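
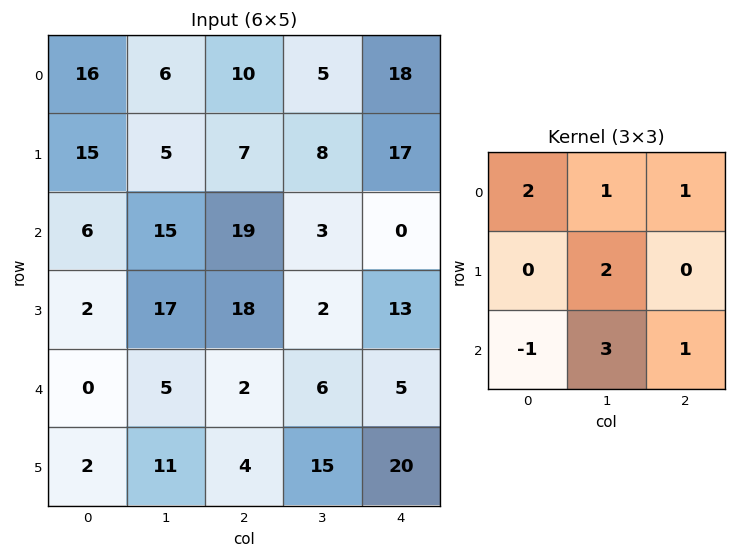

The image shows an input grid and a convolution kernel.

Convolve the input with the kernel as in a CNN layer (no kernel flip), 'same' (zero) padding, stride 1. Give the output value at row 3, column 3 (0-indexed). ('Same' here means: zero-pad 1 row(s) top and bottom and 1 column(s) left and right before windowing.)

The receptive field on the zero-padded input at this output position is [19 3 0 / 18 2 13 / 2 6 5]. Elementwise product with the kernel and sum: 19·2 + 3·1 + 0·1 + 2·2 + 2·-1 + 6·3 + 5·1.

66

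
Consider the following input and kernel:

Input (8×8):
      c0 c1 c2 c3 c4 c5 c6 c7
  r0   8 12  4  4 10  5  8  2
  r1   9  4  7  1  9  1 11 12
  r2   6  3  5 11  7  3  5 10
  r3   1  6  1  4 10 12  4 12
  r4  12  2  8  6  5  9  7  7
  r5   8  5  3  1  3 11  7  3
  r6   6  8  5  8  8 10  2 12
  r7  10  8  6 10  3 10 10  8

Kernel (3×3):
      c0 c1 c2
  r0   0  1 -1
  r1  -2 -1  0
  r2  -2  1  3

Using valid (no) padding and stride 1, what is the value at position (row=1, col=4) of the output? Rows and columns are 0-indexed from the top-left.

-23

The receptive field on the input at this output position is [9 1 11 / 7 3 5 / 10 12 4]. Elementwise product with the kernel and sum: 1·1 + 11·-1 + 7·-2 + 3·-1 + 10·-2 + 12·1 + 4·3.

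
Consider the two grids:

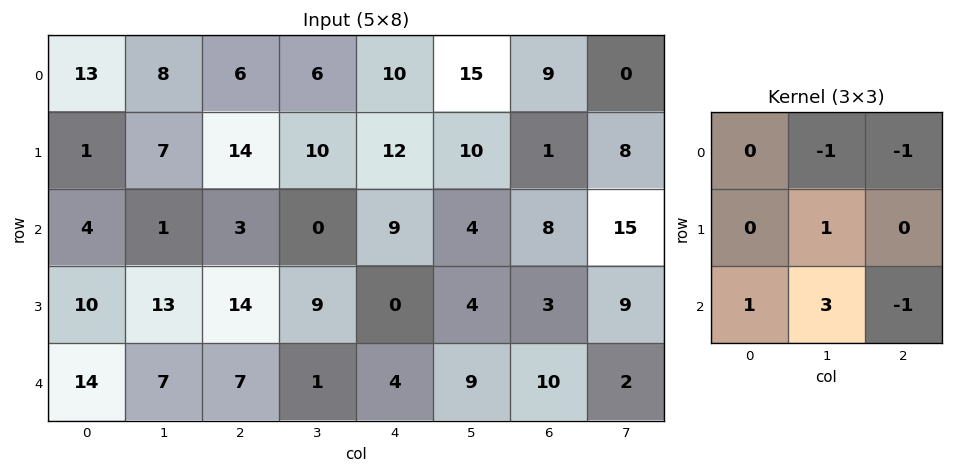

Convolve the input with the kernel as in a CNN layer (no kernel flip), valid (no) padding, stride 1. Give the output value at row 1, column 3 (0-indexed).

The receptive field on the input at this output position is [10 12 10 / 0 9 4 / 9 0 4]. Elementwise product with the kernel and sum: 12·-1 + 10·-1 + 9·1 + 9·1 + 0·3 + 4·-1.

-8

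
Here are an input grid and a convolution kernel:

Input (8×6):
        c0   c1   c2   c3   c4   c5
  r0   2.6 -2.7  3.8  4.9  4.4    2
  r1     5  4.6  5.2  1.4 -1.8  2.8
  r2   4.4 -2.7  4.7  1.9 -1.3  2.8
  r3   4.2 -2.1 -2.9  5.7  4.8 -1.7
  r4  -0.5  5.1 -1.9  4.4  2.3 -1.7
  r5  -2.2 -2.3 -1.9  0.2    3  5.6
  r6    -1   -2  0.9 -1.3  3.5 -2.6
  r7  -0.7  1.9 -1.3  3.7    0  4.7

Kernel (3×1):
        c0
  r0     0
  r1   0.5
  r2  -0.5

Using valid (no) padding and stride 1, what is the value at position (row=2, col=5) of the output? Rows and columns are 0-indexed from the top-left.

The receptive field on the input at this output position is [2.8 / -1.7 / -1.7]. Elementwise product with the kernel and sum: -1.7·0.5 + -1.7·-0.5.

0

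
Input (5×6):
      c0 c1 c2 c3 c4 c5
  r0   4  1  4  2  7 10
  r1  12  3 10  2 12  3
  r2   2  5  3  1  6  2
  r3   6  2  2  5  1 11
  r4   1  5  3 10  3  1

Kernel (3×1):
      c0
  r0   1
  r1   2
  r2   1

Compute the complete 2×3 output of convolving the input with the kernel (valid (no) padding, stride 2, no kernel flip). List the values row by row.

30 27 37
15 10 11

Output[0,0]: The receptive field on the input at this output position is [4 / 12 / 2]. Elementwise product with the kernel and sum: 4·1 + 12·2 + 2·1.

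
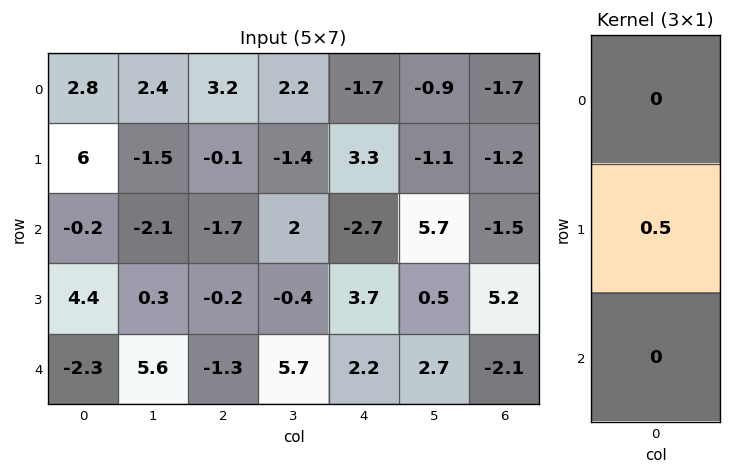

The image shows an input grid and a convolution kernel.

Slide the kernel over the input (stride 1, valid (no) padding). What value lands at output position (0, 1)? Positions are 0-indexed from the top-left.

The receptive field on the input at this output position is [2.4 / -1.5 / -2.1]. Elementwise product with the kernel and sum: -1.5·0.5.

-0.75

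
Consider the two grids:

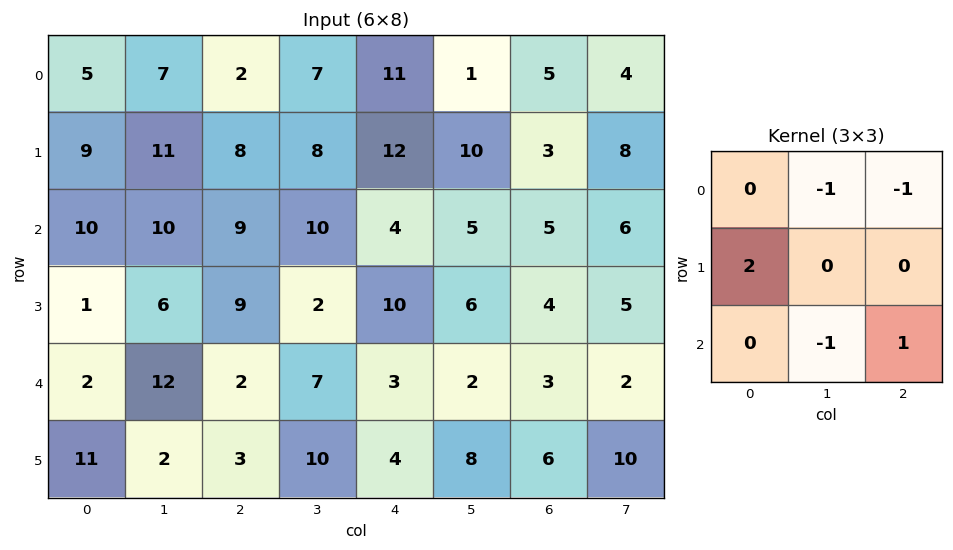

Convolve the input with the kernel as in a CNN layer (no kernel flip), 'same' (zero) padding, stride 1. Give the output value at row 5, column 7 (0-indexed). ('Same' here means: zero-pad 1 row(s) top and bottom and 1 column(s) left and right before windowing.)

The receptive field on the zero-padded input at this output position is [3 2 0 / 6 10 0 / 0 0 0]. Elementwise product with the kernel and sum: 2·-1 + 0·-1 + 6·2 + 0·-1 + 0·1.

10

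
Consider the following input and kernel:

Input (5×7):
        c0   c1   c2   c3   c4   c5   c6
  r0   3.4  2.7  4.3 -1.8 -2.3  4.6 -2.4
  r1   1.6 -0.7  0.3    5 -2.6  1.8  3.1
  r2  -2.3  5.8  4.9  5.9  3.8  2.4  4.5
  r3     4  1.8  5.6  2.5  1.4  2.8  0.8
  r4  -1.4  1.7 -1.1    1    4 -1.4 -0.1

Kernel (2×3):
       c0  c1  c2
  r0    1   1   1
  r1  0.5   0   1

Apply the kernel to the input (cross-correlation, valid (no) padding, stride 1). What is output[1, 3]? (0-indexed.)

The receptive field on the input at this output position is [5 -2.6 1.8 / 5.9 3.8 2.4]. Elementwise product with the kernel and sum: 5·1 + -2.6·1 + 1.8·1 + 5.9·0.5 + 2.4·1.

9.55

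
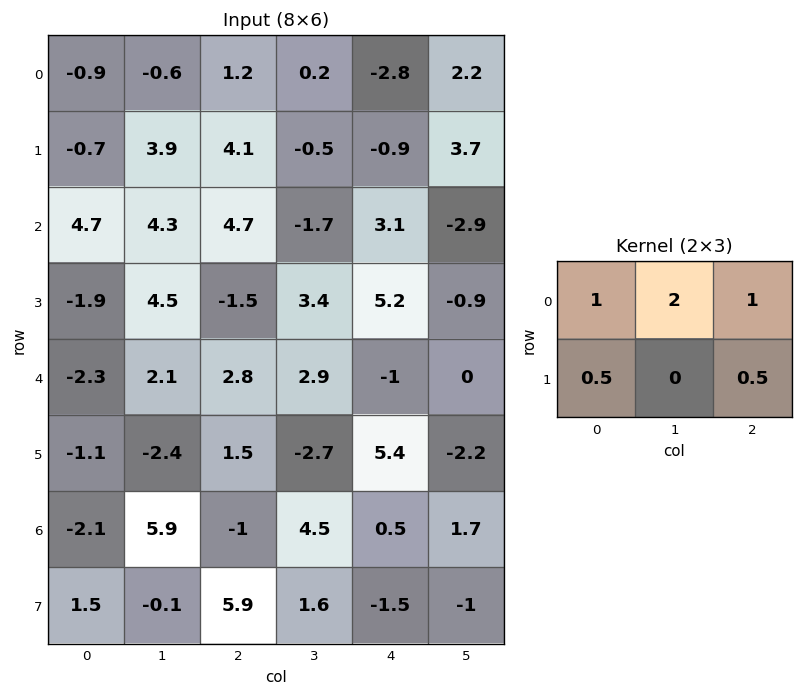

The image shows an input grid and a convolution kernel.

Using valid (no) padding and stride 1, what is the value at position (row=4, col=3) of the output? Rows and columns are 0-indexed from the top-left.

-1.55

The receptive field on the input at this output position is [2.9 -1 0 / -2.7 5.4 -2.2]. Elementwise product with the kernel and sum: 2.9·1 + -1·2 + 0·1 + -2.7·0.5 + -2.2·0.5.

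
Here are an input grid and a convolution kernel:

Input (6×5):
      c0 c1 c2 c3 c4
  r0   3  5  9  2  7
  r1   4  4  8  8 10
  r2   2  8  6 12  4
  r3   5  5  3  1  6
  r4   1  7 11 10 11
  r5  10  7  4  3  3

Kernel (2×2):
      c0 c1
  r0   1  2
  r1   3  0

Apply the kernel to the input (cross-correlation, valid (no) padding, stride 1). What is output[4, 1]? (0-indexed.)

50

The receptive field on the input at this output position is [7 11 / 7 4]. Elementwise product with the kernel and sum: 7·1 + 11·2 + 7·3.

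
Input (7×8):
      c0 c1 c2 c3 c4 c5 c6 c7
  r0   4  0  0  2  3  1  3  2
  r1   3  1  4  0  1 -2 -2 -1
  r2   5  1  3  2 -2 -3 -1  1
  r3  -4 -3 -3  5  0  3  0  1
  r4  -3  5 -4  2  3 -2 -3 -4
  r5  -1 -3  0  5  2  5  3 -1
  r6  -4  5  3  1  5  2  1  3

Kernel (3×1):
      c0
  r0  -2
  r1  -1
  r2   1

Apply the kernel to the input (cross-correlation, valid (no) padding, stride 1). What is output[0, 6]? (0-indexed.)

-5

The receptive field on the input at this output position is [3 / -2 / -1]. Elementwise product with the kernel and sum: 3·-2 + -2·-1 + -1·1.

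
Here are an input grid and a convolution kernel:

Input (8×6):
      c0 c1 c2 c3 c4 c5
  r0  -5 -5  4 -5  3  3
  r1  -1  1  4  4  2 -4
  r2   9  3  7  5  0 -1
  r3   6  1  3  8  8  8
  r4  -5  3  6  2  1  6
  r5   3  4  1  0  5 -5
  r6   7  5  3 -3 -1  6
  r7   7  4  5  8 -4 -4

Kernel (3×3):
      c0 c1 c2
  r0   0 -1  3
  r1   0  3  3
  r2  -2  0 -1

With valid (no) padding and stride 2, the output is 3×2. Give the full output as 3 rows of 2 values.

Output[0,0]: The receptive field on the input at this output position is [-5 -5 4 / -1 1 4 / 9 3 7]. Elementwise product with the kernel and sum: -5·-1 + 4·3 + 1·3 + 4·3 + 9·-2 + 7·-1.

7 18
34 30
13 11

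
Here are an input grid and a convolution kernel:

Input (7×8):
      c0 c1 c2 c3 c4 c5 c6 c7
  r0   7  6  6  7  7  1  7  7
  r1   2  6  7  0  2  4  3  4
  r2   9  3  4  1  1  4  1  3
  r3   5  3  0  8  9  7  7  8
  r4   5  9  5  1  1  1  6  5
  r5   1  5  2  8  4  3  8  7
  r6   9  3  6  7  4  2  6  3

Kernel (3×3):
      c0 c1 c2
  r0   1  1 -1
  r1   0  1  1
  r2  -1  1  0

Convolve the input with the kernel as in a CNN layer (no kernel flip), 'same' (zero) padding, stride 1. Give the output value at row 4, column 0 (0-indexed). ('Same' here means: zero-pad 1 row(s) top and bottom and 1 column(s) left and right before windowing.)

The receptive field on the zero-padded input at this output position is [0 5 3 / 0 5 9 / 0 1 5]. Elementwise product with the kernel and sum: 0·1 + 5·1 + 3·-1 + 5·1 + 9·1 + 0·-1 + 1·1.

17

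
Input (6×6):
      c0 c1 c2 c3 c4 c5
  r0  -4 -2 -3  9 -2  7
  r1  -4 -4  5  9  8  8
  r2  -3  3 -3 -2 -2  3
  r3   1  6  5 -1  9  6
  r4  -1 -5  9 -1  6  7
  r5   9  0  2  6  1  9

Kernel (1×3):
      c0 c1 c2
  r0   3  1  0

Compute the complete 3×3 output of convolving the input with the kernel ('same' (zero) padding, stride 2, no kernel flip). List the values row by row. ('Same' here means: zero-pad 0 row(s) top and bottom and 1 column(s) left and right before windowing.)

-4 -9 25
-3 6 -8
-1 -6 3

Output[0,0]: The receptive field on the zero-padded input at this output position is [0 -4 -2]. Elementwise product with the kernel and sum: 0·3 + -4·1.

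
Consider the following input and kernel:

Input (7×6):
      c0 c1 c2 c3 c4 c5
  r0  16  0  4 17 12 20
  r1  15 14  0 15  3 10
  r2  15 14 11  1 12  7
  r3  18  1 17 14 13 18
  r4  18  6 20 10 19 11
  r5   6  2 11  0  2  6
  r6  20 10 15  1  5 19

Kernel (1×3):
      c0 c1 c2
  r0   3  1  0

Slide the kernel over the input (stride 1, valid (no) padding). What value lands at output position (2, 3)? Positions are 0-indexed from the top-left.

The receptive field on the input at this output position is [1 12 7]. Elementwise product with the kernel and sum: 1·3 + 12·1.

15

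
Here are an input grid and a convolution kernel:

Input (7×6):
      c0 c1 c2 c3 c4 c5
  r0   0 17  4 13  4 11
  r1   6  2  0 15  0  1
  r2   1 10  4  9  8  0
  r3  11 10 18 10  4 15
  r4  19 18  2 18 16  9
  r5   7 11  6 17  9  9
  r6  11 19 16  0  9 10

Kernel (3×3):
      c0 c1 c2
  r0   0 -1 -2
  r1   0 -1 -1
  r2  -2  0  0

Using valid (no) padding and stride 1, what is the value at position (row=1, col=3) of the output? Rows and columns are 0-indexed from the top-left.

The receptive field on the input at this output position is [15 0 1 / 9 8 0 / 10 4 15]. Elementwise product with the kernel and sum: 0·-1 + 1·-2 + 8·-1 + 0·-1 + 10·-2.

-30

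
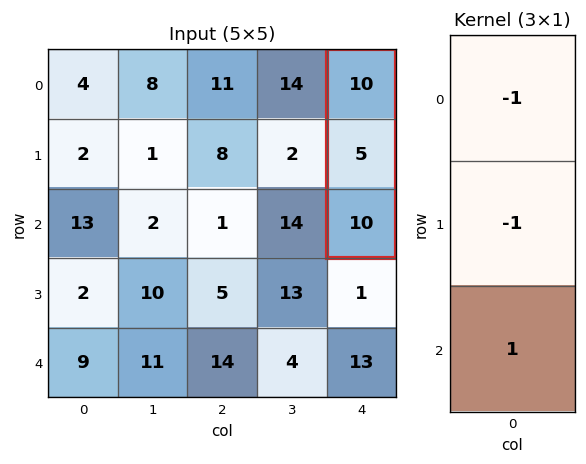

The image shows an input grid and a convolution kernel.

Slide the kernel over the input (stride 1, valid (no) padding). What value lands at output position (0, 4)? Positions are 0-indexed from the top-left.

The receptive field on the input at this output position is [10 / 5 / 10]. Elementwise product with the kernel and sum: 10·-1 + 5·-1 + 10·1.

-5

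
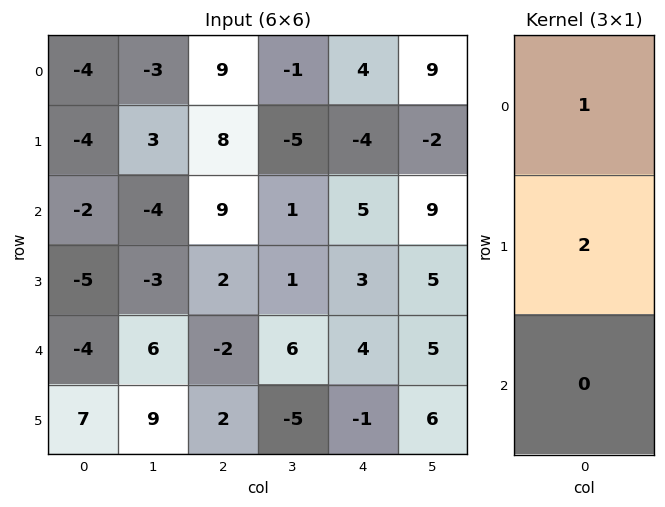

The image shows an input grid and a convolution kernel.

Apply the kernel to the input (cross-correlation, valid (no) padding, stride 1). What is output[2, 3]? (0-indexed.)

The receptive field on the input at this output position is [1 / 1 / 6]. Elementwise product with the kernel and sum: 1·1 + 1·2.

3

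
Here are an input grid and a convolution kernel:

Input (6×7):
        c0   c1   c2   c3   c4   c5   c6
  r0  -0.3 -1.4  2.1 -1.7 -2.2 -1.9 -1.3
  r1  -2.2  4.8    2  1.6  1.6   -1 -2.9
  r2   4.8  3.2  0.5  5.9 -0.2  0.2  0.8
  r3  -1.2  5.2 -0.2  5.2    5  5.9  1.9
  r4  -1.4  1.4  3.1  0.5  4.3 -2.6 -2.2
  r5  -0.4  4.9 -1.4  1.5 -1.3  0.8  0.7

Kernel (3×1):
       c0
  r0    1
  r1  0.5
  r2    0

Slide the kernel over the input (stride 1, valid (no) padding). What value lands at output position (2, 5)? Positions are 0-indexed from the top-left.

3.15

The receptive field on the input at this output position is [0.2 / 5.9 / -2.6]. Elementwise product with the kernel and sum: 0.2·1 + 5.9·0.5.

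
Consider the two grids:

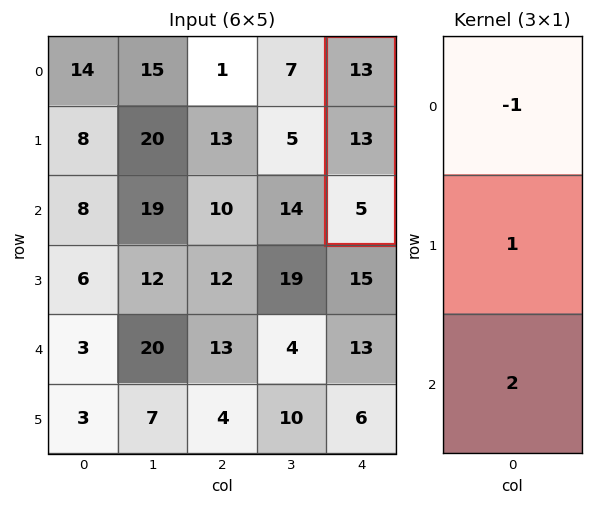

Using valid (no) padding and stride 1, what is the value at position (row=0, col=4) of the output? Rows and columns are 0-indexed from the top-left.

The receptive field on the input at this output position is [13 / 13 / 5]. Elementwise product with the kernel and sum: 13·-1 + 13·1 + 5·2.

10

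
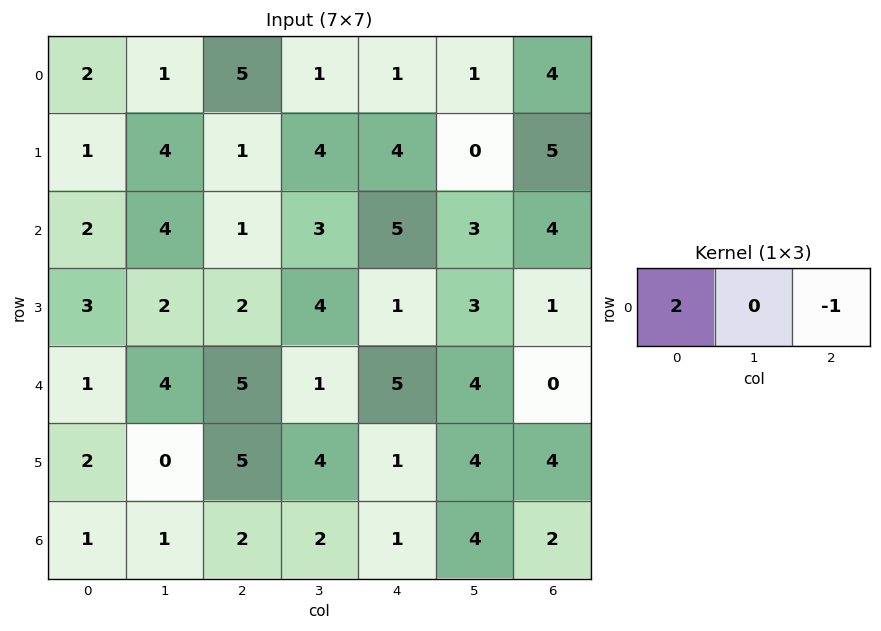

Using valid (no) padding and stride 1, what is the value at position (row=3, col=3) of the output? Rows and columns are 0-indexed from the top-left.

5

The receptive field on the input at this output position is [4 1 3]. Elementwise product with the kernel and sum: 4·2 + 3·-1.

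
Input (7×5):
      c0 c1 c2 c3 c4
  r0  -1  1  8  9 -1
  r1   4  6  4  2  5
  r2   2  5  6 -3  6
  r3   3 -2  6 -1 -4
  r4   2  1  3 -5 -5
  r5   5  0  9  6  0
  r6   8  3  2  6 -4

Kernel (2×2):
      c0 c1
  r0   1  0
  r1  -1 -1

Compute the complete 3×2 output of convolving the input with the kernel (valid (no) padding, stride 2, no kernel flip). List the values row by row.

-11 2
1 1
-3 -12

Output[0,0]: The receptive field on the input at this output position is [-1 1 / 4 6]. Elementwise product with the kernel and sum: -1·1 + 4·-1 + 6·-1.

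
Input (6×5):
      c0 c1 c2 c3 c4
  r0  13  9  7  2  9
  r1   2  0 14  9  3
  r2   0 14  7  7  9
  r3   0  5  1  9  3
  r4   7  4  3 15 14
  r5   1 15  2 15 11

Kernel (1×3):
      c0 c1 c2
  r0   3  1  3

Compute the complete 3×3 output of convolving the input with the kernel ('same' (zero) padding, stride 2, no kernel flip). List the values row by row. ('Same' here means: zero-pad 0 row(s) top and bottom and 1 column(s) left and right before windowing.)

40 40 15
42 70 30
19 60 59

Output[0,0]: The receptive field on the zero-padded input at this output position is [0 13 9]. Elementwise product with the kernel and sum: 0·3 + 13·1 + 9·3.
Output[0,1]: The receptive field on the zero-padded input at this output position is [9 7 2]. Elementwise product with the kernel and sum: 9·3 + 7·1 + 2·3.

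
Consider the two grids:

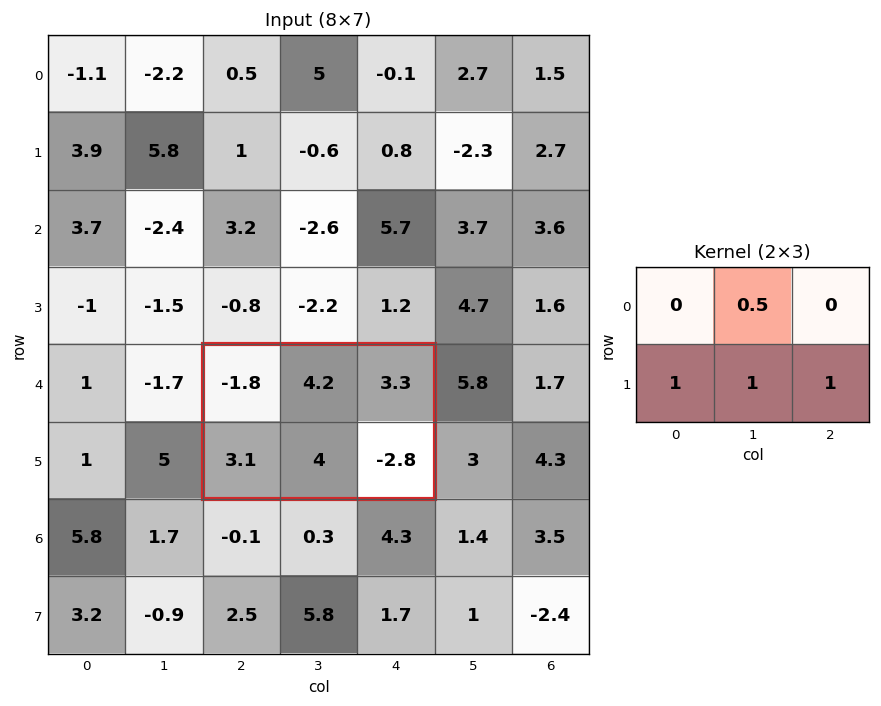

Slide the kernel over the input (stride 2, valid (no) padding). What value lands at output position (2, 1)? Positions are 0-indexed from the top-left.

The receptive field on the input at this output position is [-1.8 4.2 3.3 / 3.1 4 -2.8]. Elementwise product with the kernel and sum: 4.2·0.5 + 3.1·1 + 4·1 + -2.8·1.

6.4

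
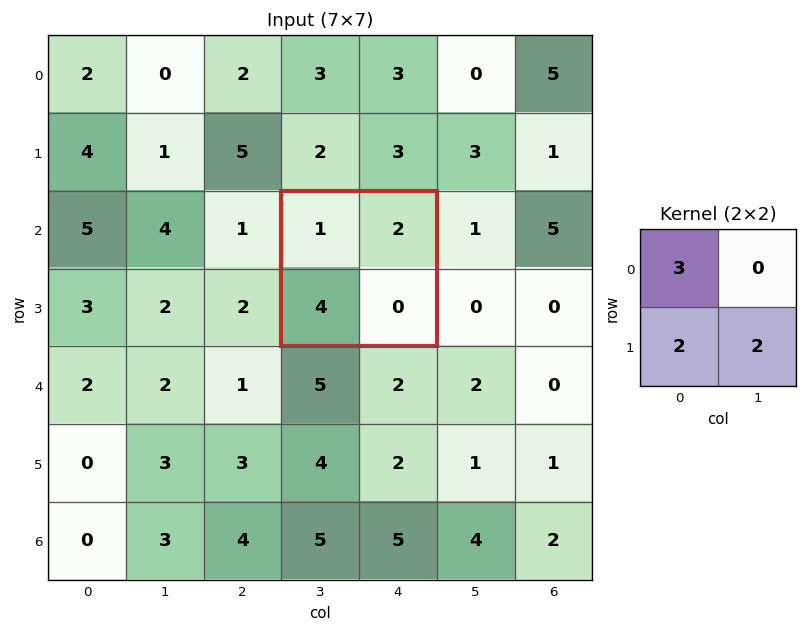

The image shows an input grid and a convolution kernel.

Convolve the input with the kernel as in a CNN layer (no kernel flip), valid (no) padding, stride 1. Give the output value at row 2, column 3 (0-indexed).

The receptive field on the input at this output position is [1 2 / 4 0]. Elementwise product with the kernel and sum: 1·3 + 4·2 + 0·2.

11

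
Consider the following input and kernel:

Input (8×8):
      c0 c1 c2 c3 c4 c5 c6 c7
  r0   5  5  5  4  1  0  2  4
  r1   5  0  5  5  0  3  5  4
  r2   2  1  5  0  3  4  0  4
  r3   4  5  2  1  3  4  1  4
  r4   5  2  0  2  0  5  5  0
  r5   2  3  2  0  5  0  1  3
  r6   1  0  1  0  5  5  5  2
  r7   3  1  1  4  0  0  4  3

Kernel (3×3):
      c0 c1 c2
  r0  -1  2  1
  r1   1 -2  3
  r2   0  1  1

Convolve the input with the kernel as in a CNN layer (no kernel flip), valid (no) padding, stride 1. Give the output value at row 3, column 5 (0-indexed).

1

The receptive field on the input at this output position is [4 1 4 / 5 5 0 / 0 1 3]. Elementwise product with the kernel and sum: 4·-1 + 1·2 + 4·1 + 5·1 + 5·-2 + 0·3 + 1·1 + 3·1.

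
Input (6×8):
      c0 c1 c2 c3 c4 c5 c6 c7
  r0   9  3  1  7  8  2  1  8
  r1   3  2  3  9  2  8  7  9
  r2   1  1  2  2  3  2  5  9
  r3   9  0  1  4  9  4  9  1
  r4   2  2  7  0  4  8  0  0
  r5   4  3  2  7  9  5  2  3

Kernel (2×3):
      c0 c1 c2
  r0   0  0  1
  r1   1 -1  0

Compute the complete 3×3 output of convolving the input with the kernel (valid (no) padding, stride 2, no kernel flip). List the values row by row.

Output[0,0]: The receptive field on the input at this output position is [9 3 1 / 3 2 3]. Elementwise product with the kernel and sum: 1·1 + 3·1 + 2·-1.
Output[0,1]: The receptive field on the input at this output position is [1 7 8 / 3 9 2]. Elementwise product with the kernel and sum: 8·1 + 3·1 + 9·-1.

2 2 -5
11 0 10
8 -1 4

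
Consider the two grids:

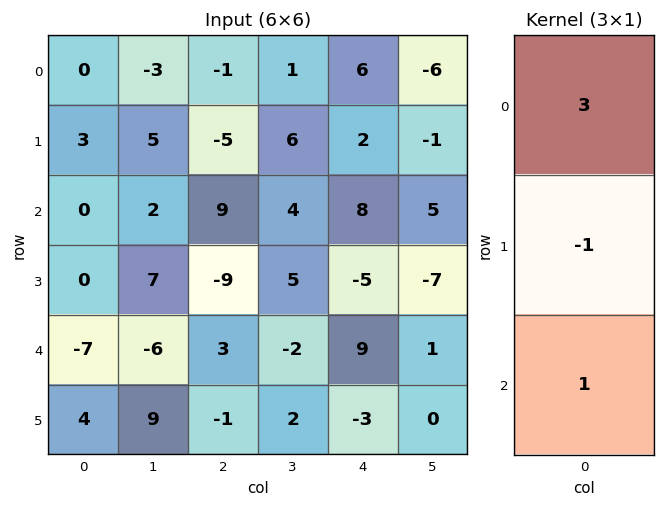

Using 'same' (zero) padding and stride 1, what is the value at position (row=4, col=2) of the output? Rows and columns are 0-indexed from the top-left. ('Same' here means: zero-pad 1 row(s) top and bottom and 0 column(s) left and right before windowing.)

The receptive field on the zero-padded input at this output position is [-9 / 3 / -1]. Elementwise product with the kernel and sum: -9·3 + 3·-1 + -1·1.

-31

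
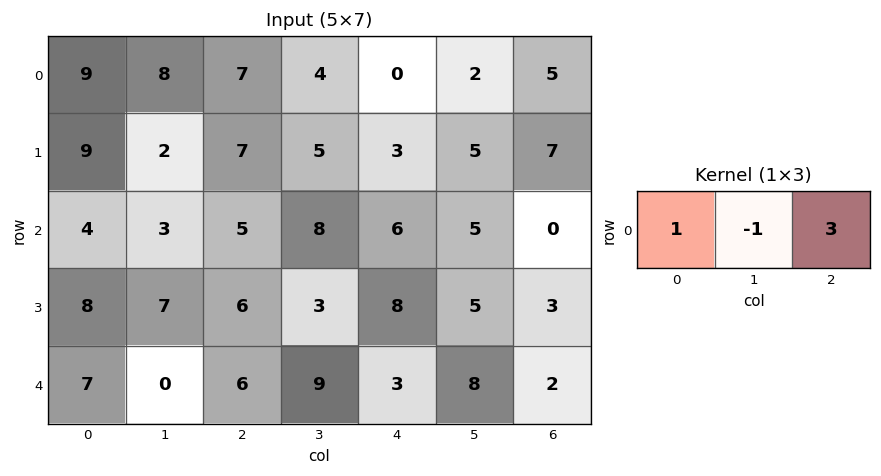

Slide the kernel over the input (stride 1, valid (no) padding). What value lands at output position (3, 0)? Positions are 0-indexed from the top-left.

The receptive field on the input at this output position is [8 7 6]. Elementwise product with the kernel and sum: 8·1 + 7·-1 + 6·3.

19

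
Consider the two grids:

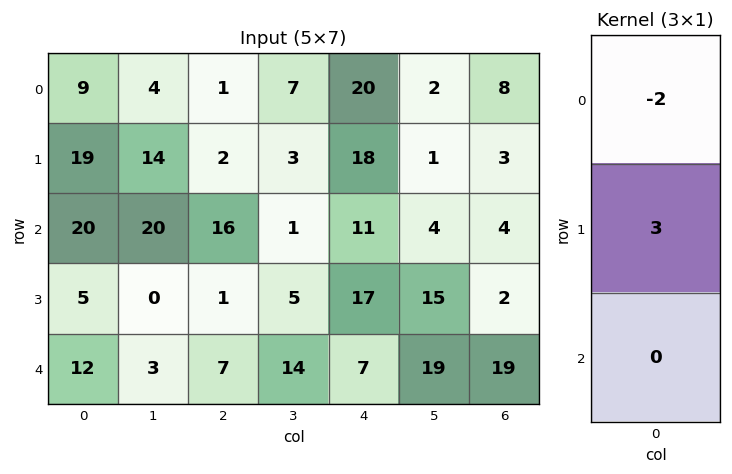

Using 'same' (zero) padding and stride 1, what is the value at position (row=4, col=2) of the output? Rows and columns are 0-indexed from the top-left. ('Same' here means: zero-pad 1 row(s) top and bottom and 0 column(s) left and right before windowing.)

19

The receptive field on the zero-padded input at this output position is [1 / 7 / 0]. Elementwise product with the kernel and sum: 1·-2 + 7·3.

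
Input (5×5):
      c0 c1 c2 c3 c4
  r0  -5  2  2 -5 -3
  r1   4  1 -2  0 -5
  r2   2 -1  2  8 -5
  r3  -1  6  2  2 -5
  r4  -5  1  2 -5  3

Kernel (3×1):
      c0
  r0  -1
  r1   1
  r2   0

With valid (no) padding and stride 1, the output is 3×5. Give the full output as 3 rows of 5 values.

Output[0,0]: The receptive field on the input at this output position is [-5 / 4 / 2]. Elementwise product with the kernel and sum: -5·-1 + 4·1.
Output[0,1]: The receptive field on the input at this output position is [2 / 1 / -1]. Elementwise product with the kernel and sum: 2·-1 + 1·1.

9 -1 -4 5 -2
-2 -2 4 8 0
-3 7 0 -6 0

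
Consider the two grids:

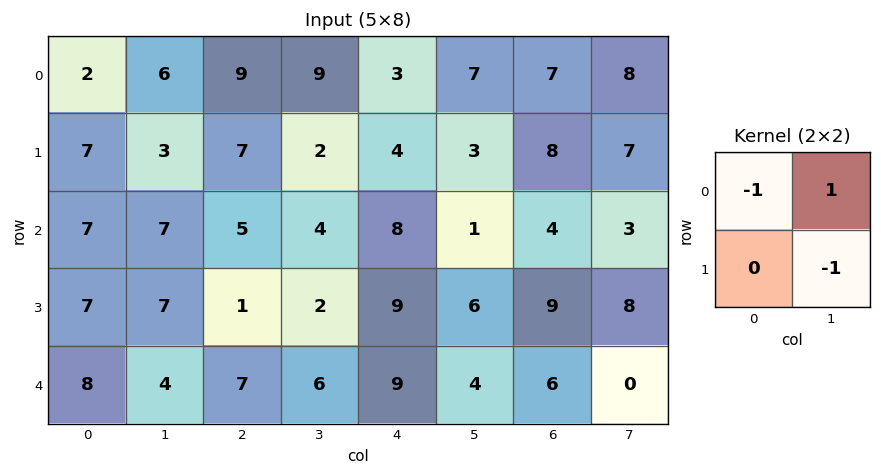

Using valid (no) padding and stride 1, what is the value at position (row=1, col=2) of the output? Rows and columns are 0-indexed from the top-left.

The receptive field on the input at this output position is [7 2 / 5 4]. Elementwise product with the kernel and sum: 7·-1 + 2·1 + 4·-1.

-9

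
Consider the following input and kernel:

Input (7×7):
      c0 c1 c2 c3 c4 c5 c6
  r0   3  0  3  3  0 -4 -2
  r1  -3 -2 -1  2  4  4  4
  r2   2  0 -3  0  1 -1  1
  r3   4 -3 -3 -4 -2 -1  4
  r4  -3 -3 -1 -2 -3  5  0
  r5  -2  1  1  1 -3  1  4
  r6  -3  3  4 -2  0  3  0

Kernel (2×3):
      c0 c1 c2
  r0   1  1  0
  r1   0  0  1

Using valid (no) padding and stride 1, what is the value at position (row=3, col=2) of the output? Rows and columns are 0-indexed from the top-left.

-10

The receptive field on the input at this output position is [-3 -4 -2 / -1 -2 -3]. Elementwise product with the kernel and sum: -3·1 + -4·1 + -3·1.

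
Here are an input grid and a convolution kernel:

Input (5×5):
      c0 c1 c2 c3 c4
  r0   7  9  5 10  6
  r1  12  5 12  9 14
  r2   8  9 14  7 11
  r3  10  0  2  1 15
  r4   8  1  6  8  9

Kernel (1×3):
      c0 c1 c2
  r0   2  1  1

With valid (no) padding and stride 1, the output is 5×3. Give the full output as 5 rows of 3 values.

28 33 26
41 31 47
39 39 46
22 3 20
23 16 29

Output[0,0]: The receptive field on the input at this output position is [7 9 5]. Elementwise product with the kernel and sum: 7·2 + 9·1 + 5·1.
Output[0,1]: The receptive field on the input at this output position is [9 5 10]. Elementwise product with the kernel and sum: 9·2 + 5·1 + 10·1.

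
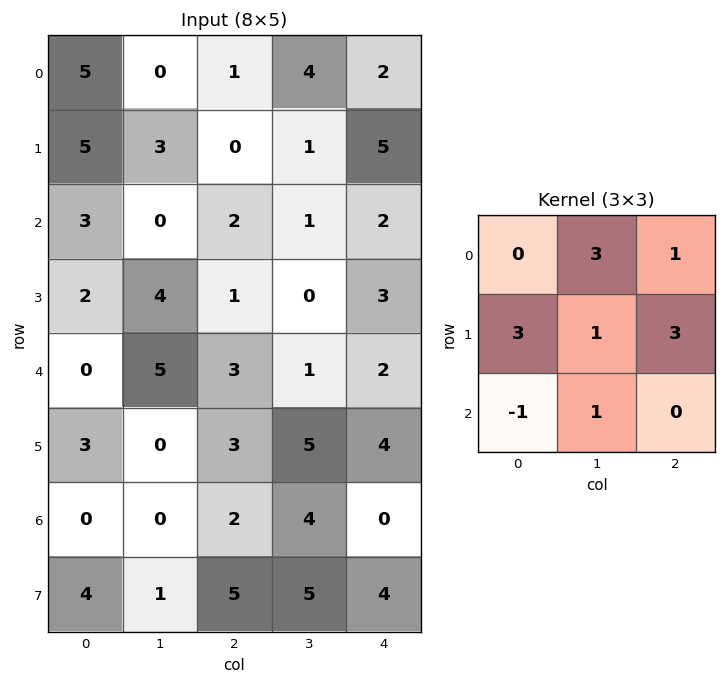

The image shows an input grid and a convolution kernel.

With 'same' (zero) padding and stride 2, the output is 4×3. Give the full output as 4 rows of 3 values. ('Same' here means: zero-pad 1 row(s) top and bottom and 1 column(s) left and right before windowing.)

10 10 18
23 3 23
28 27 13
13 32 23

Output[0,0]: The receptive field on the zero-padded input at this output position is [0 0 0 / 0 5 0 / 0 5 3]. Elementwise product with the kernel and sum: 0·3 + 0·1 + 0·3 + 5·1 + 0·3 + 0·-1 + 5·1.
Output[0,1]: The receptive field on the zero-padded input at this output position is [0 0 0 / 0 1 4 / 3 0 1]. Elementwise product with the kernel and sum: 0·3 + 0·1 + 0·3 + 1·1 + 4·3 + 3·-1 + 0·1.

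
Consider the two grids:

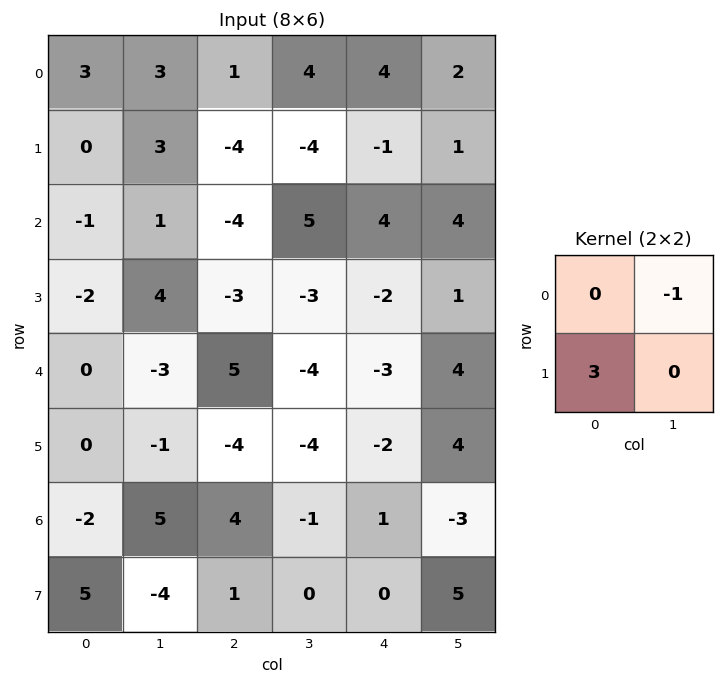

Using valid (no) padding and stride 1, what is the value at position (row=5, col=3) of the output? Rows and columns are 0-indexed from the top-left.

-1

The receptive field on the input at this output position is [-4 -2 / -1 1]. Elementwise product with the kernel and sum: -2·-1 + -1·3.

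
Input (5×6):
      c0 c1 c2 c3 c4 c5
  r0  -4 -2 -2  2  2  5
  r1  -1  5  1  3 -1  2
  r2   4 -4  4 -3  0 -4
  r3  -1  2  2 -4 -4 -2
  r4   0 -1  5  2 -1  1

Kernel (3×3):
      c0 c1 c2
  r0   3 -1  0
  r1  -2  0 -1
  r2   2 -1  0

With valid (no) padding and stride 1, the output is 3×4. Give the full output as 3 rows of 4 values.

Output[0,0]: The receptive field on the input at this output position is [-4 -2 -2 / -1 5 1 / 4 -4 4]. Elementwise product with the kernel and sum: -4·3 + -2·-1 + -1·-2 + 1·-1 + 4·2 + -4·-1.
Output[0,1]: The receptive field on the input at this output position is [-2 -2 2 / 5 1 3 / -4 4 -3]. Elementwise product with the kernel and sum: -2·3 + -2·-1 + 5·-2 + 3·-1 + -4·2 + 4·-1.

3 -29 2 -10
-24 27 0 16
17 -23 23 6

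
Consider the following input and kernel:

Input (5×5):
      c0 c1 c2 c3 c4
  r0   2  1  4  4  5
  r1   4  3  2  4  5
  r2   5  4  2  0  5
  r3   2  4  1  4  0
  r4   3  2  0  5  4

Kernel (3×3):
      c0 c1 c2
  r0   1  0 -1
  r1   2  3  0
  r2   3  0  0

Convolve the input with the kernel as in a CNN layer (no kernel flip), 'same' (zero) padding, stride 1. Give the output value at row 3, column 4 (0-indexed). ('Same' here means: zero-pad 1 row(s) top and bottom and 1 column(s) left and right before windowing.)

23

The receptive field on the zero-padded input at this output position is [0 5 0 / 4 0 0 / 5 4 0]. Elementwise product with the kernel and sum: 0·1 + 0·-1 + 4·2 + 0·3 + 5·3.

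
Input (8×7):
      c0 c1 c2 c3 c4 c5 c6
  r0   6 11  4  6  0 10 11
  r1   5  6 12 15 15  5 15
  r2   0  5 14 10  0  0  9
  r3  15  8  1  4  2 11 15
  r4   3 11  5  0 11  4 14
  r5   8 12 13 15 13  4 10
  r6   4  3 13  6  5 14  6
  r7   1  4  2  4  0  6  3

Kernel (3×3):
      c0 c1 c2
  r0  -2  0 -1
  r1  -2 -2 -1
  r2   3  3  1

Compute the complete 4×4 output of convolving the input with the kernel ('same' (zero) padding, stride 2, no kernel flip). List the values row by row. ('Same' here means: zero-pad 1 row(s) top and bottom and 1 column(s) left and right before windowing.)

Output[0,0]: The receptive field on the zero-padded input at this output position is [0 0 0 / 0 6 11 / 0 5 6]. Elementwise product with the kernel and sum: 0·-2 + 0·-1 + 0·-2 + 6·-2 + 11·-1 + 0·3 + 5·3 + 6·1.
Output[0,1]: The receptive field on the zero-padded input at this output position is [0 0 0 / 11 4 6 / 6 12 15]. Elementwise product with the kernel and sum: 0·-2 + 0·-1 + 11·-2 + 4·-2 + 6·-1 + 6·3 + 12·3 + 15·1.

-2 33 73 18
42 -44 -26 50
11 38 43 -16
-16 -55 -52 -21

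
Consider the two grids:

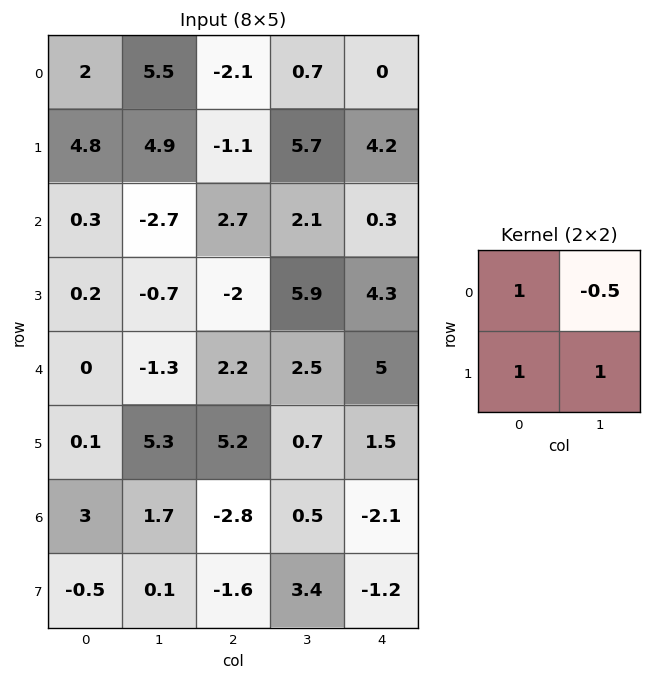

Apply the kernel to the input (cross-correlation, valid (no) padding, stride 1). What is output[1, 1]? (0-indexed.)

The receptive field on the input at this output position is [4.9 -1.1 / -2.7 2.7]. Elementwise product with the kernel and sum: 4.9·1 + -1.1·-0.5 + -2.7·1 + 2.7·1.

5.45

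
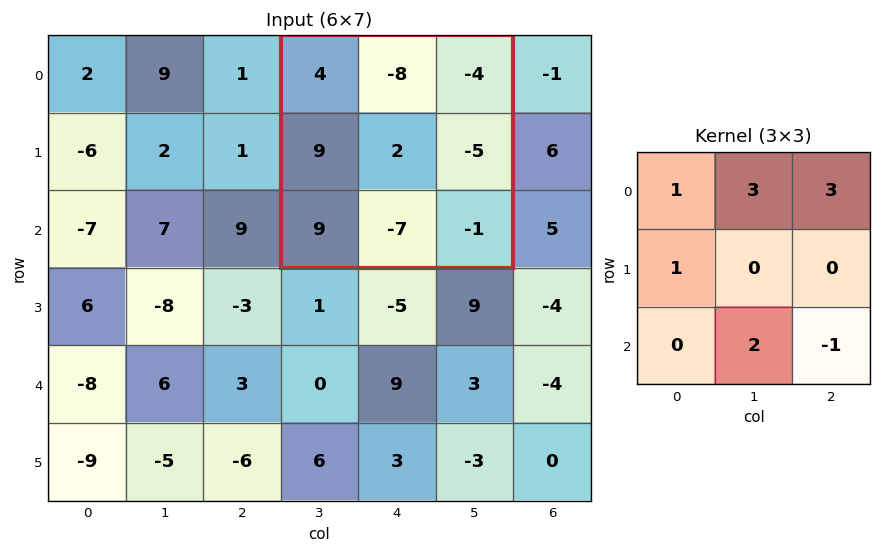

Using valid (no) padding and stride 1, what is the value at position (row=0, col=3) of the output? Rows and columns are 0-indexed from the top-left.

-36

The receptive field on the input at this output position is [4 -8 -4 / 9 2 -5 / 9 -7 -1]. Elementwise product with the kernel and sum: 4·1 + -8·3 + -4·3 + 9·1 + -7·2 + -1·-1.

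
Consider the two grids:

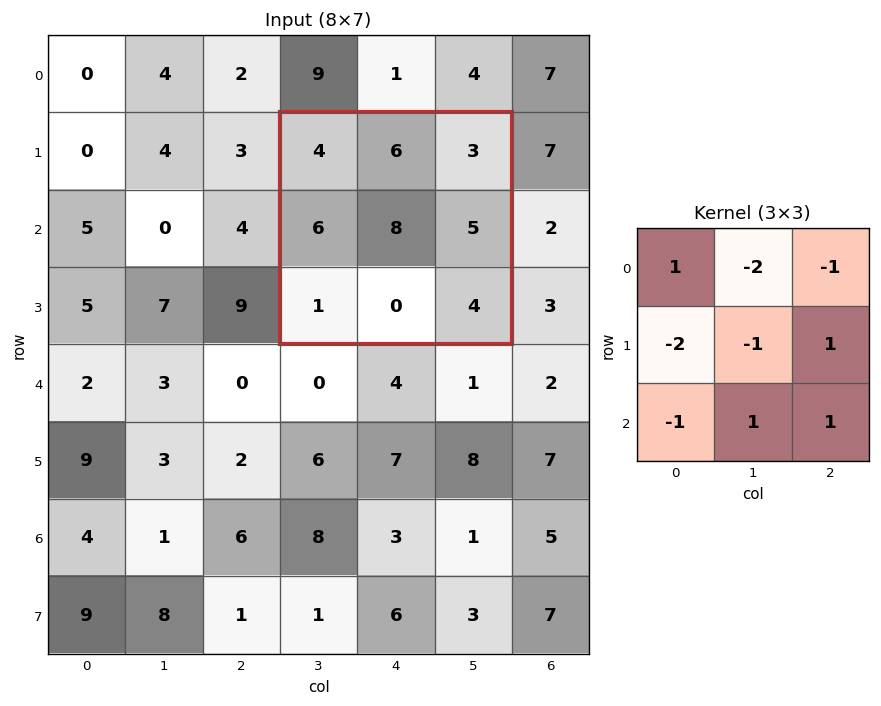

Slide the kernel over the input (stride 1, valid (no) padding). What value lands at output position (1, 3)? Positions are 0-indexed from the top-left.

-23

The receptive field on the input at this output position is [4 6 3 / 6 8 5 / 1 0 4]. Elementwise product with the kernel and sum: 4·1 + 6·-2 + 3·-1 + 6·-2 + 8·-1 + 5·1 + 1·-1 + 0·1 + 4·1.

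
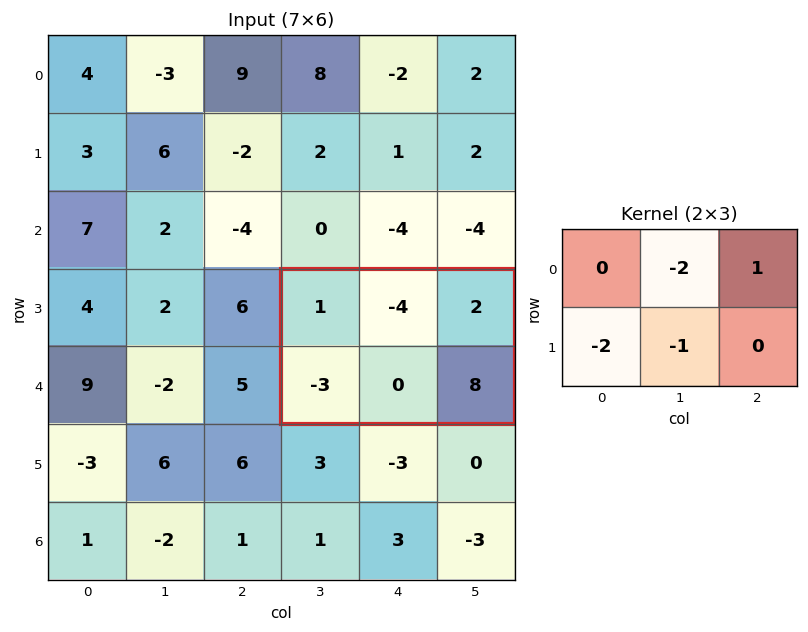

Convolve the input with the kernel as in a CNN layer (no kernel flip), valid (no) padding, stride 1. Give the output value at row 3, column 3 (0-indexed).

16

The receptive field on the input at this output position is [1 -4 2 / -3 0 8]. Elementwise product with the kernel and sum: -4·-2 + 2·1 + -3·-2 + 0·-1.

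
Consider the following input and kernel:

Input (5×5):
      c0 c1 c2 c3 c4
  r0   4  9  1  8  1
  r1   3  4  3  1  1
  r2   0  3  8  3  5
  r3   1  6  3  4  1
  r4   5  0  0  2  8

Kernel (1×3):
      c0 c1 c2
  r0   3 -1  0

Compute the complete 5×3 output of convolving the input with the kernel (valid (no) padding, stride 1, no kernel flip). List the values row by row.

Output[0,0]: The receptive field on the input at this output position is [4 9 1]. Elementwise product with the kernel and sum: 4·3 + 9·-1.

3 26 -5
5 9 8
-3 1 21
-3 15 5
15 0 -2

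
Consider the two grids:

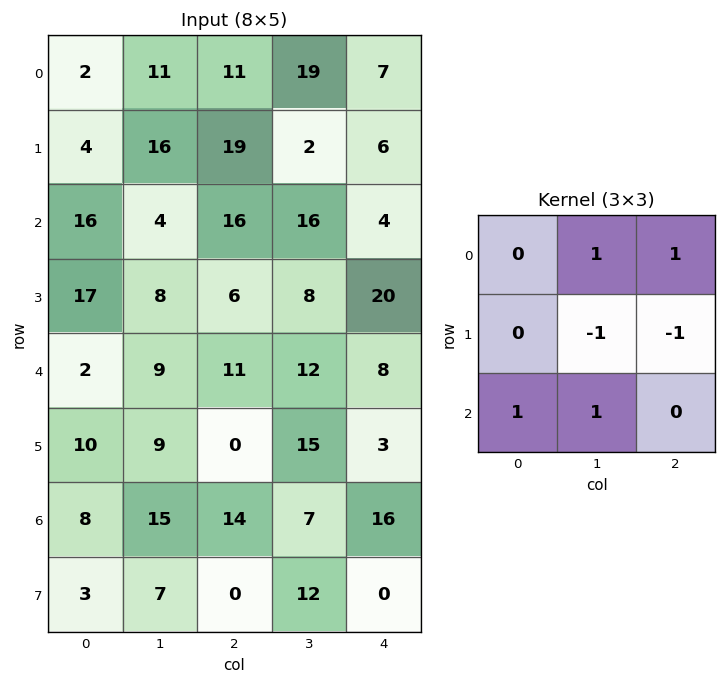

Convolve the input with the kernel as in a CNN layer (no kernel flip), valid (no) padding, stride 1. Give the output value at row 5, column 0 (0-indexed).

-10

The receptive field on the input at this output position is [10 9 0 / 8 15 14 / 3 7 0]. Elementwise product with the kernel and sum: 9·1 + 0·1 + 15·-1 + 14·-1 + 3·1 + 7·1.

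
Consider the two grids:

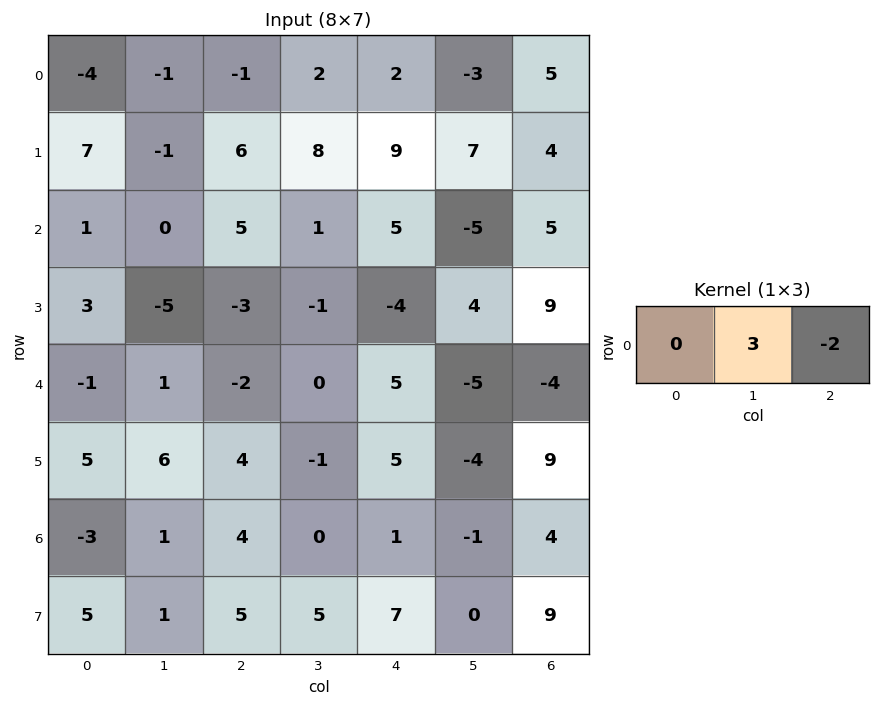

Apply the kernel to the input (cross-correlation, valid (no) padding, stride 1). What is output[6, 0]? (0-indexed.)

The receptive field on the input at this output position is [-3 1 4]. Elementwise product with the kernel and sum: 1·3 + 4·-2.

-5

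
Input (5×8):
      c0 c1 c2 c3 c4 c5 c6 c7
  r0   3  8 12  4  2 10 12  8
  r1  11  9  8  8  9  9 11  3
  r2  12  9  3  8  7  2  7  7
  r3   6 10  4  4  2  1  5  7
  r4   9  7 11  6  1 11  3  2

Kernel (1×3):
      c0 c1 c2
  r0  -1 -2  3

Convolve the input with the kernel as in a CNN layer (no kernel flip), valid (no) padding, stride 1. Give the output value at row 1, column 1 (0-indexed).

-1

The receptive field on the input at this output position is [9 8 8]. Elementwise product with the kernel and sum: 9·-1 + 8·-2 + 8·3.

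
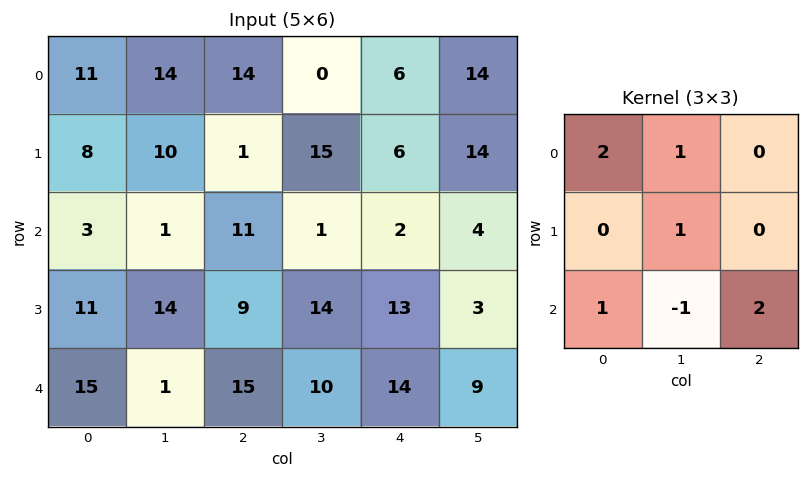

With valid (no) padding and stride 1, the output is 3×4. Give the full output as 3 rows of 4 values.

70 35 57 19
42 65 39 45
65 28 70 31

Output[0,0]: The receptive field on the input at this output position is [11 14 14 / 8 10 1 / 3 1 11]. Elementwise product with the kernel and sum: 11·2 + 14·1 + 10·1 + 3·1 + 1·-1 + 11·2.
Output[0,1]: The receptive field on the input at this output position is [14 14 0 / 10 1 15 / 1 11 1]. Elementwise product with the kernel and sum: 14·2 + 14·1 + 1·1 + 1·1 + 11·-1 + 1·2.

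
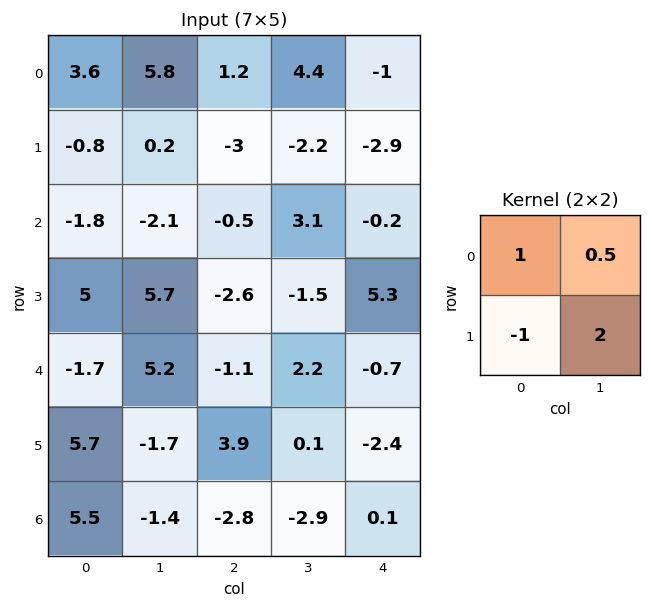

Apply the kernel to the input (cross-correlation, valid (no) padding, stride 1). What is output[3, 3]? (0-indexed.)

The receptive field on the input at this output position is [-1.5 5.3 / 2.2 -0.7]. Elementwise product with the kernel and sum: -1.5·1 + 5.3·0.5 + 2.2·-1 + -0.7·2.

-2.45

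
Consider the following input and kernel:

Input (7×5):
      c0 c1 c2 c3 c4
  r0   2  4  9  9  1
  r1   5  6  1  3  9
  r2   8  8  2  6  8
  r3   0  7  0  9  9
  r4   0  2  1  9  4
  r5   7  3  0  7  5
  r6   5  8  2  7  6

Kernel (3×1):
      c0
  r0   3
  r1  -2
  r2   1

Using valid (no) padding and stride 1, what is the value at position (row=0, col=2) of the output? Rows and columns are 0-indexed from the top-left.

27

The receptive field on the input at this output position is [9 / 1 / 2]. Elementwise product with the kernel and sum: 9·3 + 1·-2 + 2·1.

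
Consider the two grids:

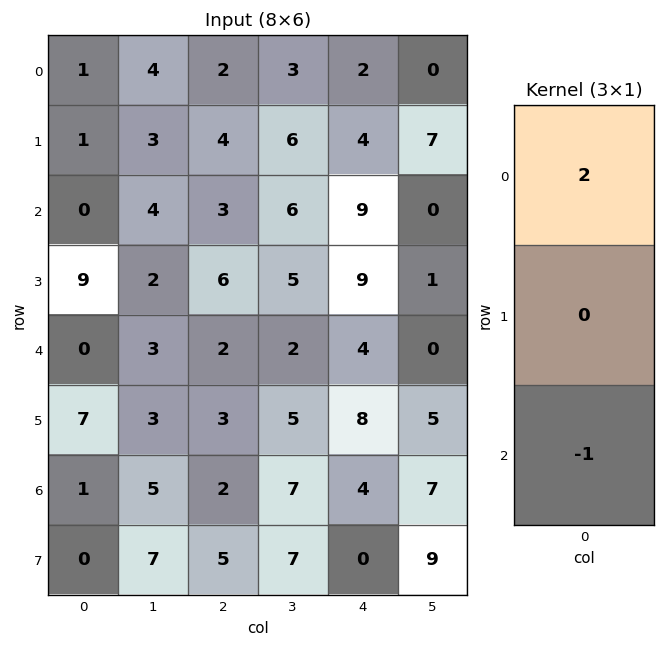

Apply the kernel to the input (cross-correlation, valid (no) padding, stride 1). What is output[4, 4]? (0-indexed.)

The receptive field on the input at this output position is [4 / 8 / 4]. Elementwise product with the kernel and sum: 4·2 + 4·-1.

4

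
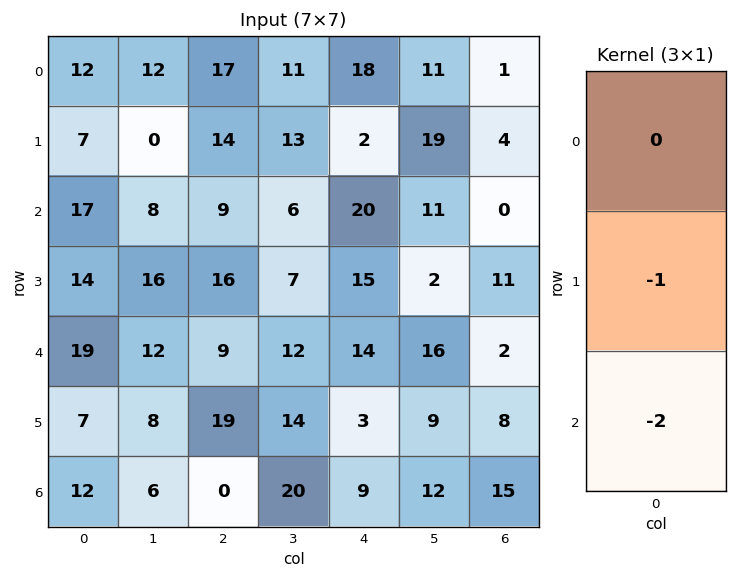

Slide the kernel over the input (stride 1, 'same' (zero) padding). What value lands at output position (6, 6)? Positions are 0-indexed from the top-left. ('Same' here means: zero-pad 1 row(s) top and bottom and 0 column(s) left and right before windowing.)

-15

The receptive field on the zero-padded input at this output position is [8 / 15 / 0]. Elementwise product with the kernel and sum: 15·-1 + 0·-2.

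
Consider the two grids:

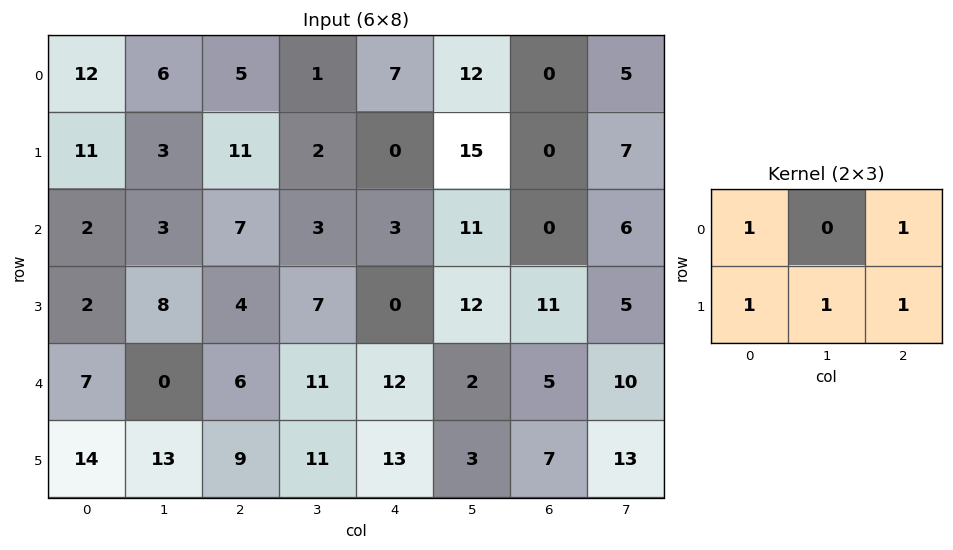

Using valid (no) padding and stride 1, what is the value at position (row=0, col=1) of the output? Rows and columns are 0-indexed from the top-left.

23

The receptive field on the input at this output position is [6 5 1 / 3 11 2]. Elementwise product with the kernel and sum: 6·1 + 1·1 + 3·1 + 11·1 + 2·1.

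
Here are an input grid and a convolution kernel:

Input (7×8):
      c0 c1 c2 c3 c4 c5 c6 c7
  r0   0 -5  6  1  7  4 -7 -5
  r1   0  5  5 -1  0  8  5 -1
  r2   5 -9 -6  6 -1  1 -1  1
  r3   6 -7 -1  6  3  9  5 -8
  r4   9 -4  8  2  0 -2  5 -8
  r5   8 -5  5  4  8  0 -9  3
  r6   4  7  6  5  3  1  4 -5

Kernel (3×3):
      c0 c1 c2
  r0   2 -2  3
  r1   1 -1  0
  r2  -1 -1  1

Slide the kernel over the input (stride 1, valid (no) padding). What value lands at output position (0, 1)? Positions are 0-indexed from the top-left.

2

The receptive field on the input at this output position is [-5 6 1 / 5 5 -1 / -9 -6 6]. Elementwise product with the kernel and sum: -5·2 + 6·-2 + 1·3 + 5·1 + 5·-1 + -9·-1 + -6·-1 + 6·1.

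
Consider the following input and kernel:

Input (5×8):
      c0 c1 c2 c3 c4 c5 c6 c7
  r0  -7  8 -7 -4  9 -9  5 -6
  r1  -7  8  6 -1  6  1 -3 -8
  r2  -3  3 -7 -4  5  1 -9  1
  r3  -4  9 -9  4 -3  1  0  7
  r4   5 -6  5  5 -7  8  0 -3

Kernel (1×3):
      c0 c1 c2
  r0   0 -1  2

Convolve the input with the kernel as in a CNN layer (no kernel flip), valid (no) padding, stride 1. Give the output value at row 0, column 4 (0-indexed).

The receptive field on the input at this output position is [9 -9 5]. Elementwise product with the kernel and sum: -9·-1 + 5·2.

19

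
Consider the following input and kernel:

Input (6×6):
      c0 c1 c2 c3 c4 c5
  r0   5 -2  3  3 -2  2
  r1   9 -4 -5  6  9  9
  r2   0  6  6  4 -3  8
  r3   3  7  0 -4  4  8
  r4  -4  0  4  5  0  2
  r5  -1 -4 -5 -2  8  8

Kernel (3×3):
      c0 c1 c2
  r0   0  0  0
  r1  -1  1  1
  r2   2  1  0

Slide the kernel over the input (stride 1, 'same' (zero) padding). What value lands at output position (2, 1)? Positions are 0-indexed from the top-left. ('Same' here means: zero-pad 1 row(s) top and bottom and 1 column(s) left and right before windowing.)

25

The receptive field on the zero-padded input at this output position is [9 -4 -5 / 0 6 6 / 3 7 0]. Elementwise product with the kernel and sum: 0·-1 + 6·1 + 6·1 + 3·2 + 7·1.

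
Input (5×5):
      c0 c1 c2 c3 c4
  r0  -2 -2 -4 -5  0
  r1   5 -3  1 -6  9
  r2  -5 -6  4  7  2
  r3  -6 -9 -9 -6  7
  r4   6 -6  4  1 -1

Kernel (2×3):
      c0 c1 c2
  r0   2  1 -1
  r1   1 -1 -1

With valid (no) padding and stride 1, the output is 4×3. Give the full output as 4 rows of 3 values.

5 -1 -15
3 -16 -18
-8 -9 3
-4 -32 -27

Output[0,0]: The receptive field on the input at this output position is [-2 -2 -4 / 5 -3 1]. Elementwise product with the kernel and sum: -2·2 + -2·1 + -4·-1 + 5·1 + -3·-1 + 1·-1.
Output[0,1]: The receptive field on the input at this output position is [-2 -4 -5 / -3 1 -6]. Elementwise product with the kernel and sum: -2·2 + -4·1 + -5·-1 + -3·1 + 1·-1 + -6·-1.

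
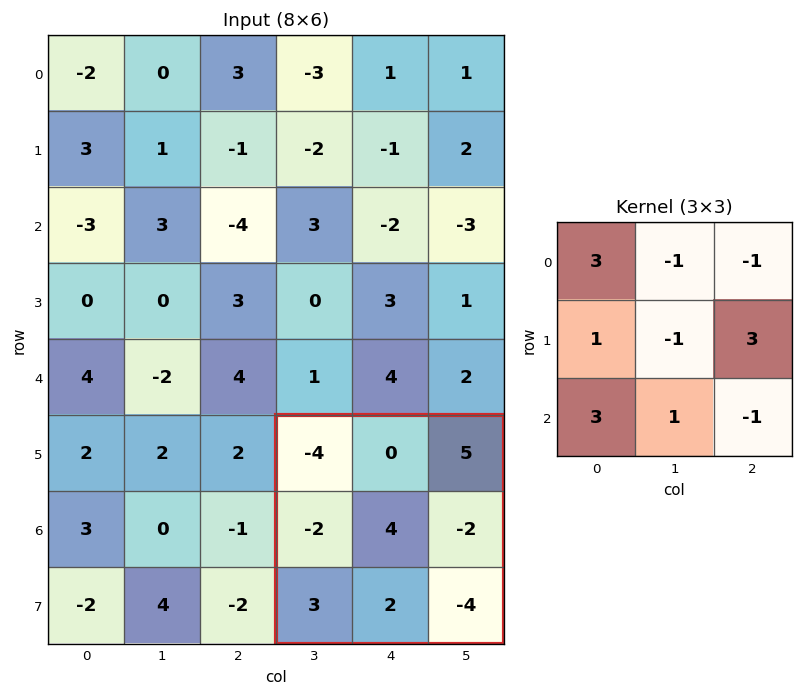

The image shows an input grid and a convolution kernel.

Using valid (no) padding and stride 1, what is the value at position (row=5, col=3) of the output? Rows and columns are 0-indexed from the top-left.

The receptive field on the input at this output position is [-4 0 5 / -2 4 -2 / 3 2 -4]. Elementwise product with the kernel and sum: -4·3 + 0·-1 + 5·-1 + -2·1 + 4·-1 + -2·3 + 3·3 + 2·1 + -4·-1.

-14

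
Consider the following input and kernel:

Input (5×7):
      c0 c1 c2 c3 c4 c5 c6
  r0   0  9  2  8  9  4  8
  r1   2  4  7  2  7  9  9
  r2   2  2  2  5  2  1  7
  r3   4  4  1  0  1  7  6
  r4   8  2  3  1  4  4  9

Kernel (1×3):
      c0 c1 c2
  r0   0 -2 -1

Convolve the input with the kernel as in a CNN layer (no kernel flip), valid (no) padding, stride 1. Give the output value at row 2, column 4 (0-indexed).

-9

The receptive field on the input at this output position is [2 1 7]. Elementwise product with the kernel and sum: 1·-2 + 7·-1.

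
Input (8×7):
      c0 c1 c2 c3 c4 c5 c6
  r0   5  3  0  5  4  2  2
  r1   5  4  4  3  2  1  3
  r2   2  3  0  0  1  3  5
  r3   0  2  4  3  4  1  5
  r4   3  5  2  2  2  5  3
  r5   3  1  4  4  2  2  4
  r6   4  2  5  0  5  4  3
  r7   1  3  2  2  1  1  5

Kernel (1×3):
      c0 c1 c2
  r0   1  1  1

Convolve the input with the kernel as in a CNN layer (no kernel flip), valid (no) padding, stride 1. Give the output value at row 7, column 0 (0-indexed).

6

The receptive field on the input at this output position is [1 3 2]. Elementwise product with the kernel and sum: 1·1 + 3·1 + 2·1.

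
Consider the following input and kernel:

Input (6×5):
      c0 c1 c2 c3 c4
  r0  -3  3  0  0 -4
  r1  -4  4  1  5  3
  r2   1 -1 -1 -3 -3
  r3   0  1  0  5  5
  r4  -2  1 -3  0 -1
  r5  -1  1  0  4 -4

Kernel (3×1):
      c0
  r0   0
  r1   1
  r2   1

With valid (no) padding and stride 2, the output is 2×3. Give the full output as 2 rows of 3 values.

Output[0,0]: The receptive field on the input at this output position is [-3 / -4 / 1]. Elementwise product with the kernel and sum: -4·1 + 1·1.
Output[0,1]: The receptive field on the input at this output position is [0 / 1 / -1]. Elementwise product with the kernel and sum: 1·1 + -1·1.

-3 0 0
-2 -3 4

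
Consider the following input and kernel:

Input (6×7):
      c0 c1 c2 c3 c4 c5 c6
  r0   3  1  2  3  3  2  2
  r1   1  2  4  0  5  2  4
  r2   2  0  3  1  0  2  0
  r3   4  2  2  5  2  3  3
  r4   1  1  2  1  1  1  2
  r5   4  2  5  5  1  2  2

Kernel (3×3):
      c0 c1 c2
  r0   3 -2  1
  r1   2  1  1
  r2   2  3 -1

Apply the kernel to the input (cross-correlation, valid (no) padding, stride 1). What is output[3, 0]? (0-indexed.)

24

The receptive field on the input at this output position is [4 2 2 / 1 1 2 / 4 2 5]. Elementwise product with the kernel and sum: 4·3 + 2·-2 + 2·1 + 1·2 + 1·1 + 2·1 + 4·2 + 2·3 + 5·-1.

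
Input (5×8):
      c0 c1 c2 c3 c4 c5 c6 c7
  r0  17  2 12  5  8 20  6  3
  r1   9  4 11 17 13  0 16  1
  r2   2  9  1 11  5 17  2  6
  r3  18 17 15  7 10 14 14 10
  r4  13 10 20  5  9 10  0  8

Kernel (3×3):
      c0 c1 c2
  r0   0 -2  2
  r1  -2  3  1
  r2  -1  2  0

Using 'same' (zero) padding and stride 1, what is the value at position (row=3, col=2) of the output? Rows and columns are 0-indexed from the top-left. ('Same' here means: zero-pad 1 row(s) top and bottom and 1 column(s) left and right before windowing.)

The receptive field on the zero-padded input at this output position is [9 1 11 / 17 15 7 / 10 20 5]. Elementwise product with the kernel and sum: 1·-2 + 11·2 + 17·-2 + 15·3 + 7·1 + 10·-1 + 20·2.

68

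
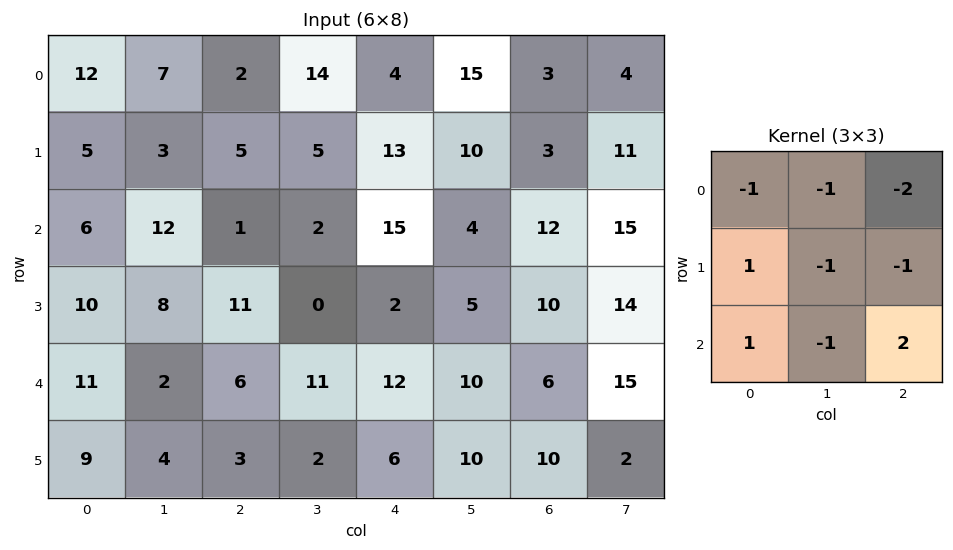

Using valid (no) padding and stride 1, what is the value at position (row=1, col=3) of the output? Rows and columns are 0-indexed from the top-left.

The receptive field on the input at this output position is [5 13 10 / 2 15 4 / 0 2 5]. Elementwise product with the kernel and sum: 5·-1 + 13·-1 + 10·-2 + 2·1 + 15·-1 + 4·-1 + 0·1 + 2·-1 + 5·2.

-47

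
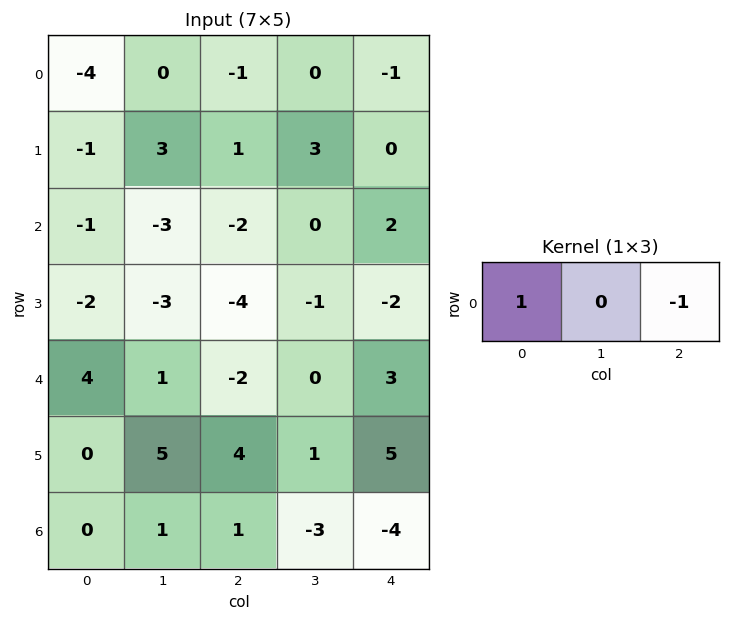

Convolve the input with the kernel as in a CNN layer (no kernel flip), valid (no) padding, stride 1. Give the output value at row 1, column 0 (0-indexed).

The receptive field on the input at this output position is [-1 3 1]. Elementwise product with the kernel and sum: -1·1 + 1·-1.

-2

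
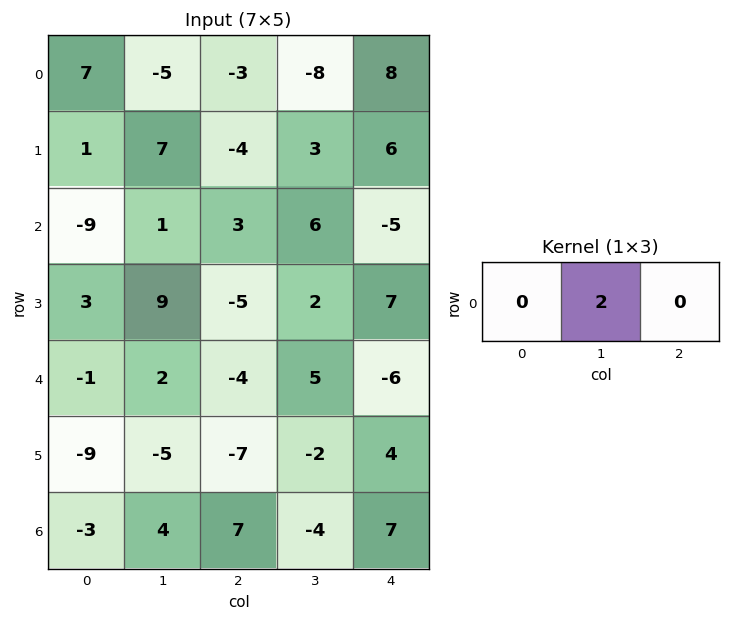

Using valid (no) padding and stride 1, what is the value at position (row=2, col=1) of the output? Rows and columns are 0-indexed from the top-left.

6

The receptive field on the input at this output position is [1 3 6]. Elementwise product with the kernel and sum: 3·2.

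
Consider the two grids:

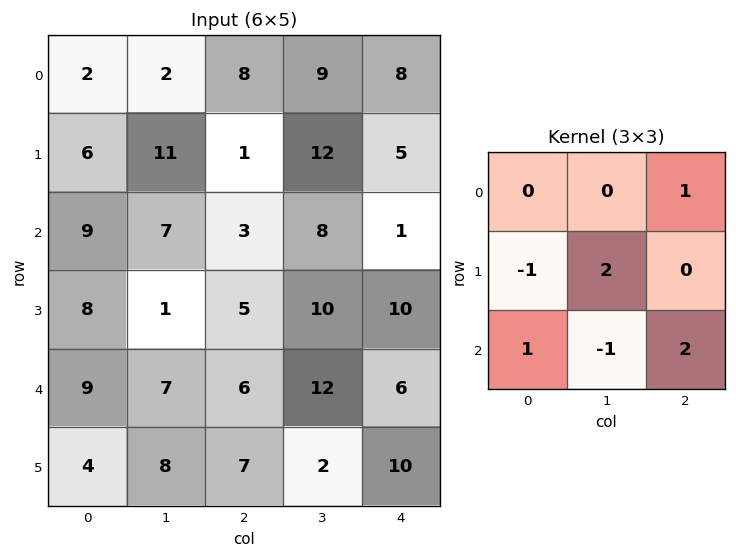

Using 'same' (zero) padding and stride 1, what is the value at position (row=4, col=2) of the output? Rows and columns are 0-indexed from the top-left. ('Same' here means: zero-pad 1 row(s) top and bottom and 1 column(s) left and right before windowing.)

20

The receptive field on the zero-padded input at this output position is [1 5 10 / 7 6 12 / 8 7 2]. Elementwise product with the kernel and sum: 10·1 + 7·-1 + 6·2 + 8·1 + 7·-1 + 2·2.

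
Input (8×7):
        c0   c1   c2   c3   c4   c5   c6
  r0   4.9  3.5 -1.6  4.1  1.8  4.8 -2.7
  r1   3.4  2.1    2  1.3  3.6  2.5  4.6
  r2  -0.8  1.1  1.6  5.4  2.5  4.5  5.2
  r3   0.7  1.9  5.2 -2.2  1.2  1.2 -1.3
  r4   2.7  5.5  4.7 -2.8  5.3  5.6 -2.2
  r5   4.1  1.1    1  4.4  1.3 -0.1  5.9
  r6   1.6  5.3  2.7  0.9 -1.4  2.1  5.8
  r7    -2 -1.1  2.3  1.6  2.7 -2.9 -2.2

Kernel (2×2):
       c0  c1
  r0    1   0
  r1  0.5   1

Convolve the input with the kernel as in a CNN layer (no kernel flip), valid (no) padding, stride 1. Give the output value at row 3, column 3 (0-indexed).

The receptive field on the input at this output position is [-2.2 1.2 / -2.8 5.3]. Elementwise product with the kernel and sum: -2.2·1 + -2.8·0.5 + 5.3·1.

1.7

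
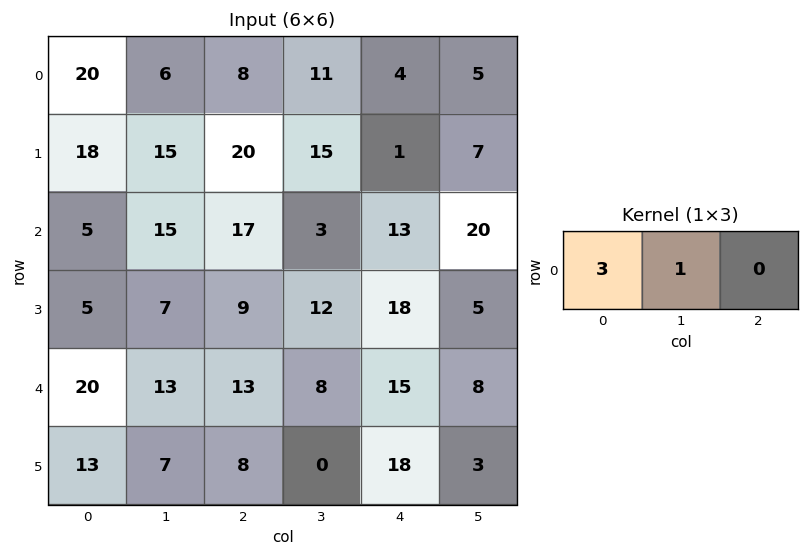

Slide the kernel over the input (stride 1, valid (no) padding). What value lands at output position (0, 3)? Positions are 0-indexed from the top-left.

The receptive field on the input at this output position is [11 4 5]. Elementwise product with the kernel and sum: 11·3 + 4·1.

37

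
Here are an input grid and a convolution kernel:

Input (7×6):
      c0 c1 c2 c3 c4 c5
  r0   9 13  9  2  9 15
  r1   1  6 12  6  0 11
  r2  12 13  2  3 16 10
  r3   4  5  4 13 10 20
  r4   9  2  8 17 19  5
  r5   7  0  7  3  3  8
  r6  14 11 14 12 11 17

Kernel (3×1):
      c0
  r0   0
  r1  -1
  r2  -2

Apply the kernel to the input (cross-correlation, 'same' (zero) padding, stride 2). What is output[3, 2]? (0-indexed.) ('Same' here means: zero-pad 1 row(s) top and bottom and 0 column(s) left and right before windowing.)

-11

The receptive field on the zero-padded input at this output position is [3 / 11 / 0]. Elementwise product with the kernel and sum: 11·-1 + 0·-2.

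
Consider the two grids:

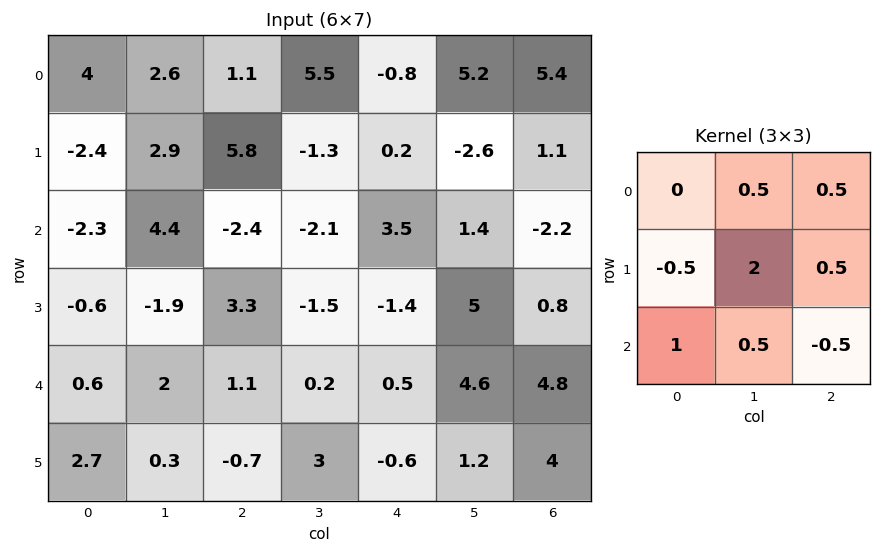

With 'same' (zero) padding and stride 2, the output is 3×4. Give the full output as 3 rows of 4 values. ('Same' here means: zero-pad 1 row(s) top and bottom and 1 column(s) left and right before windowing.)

6.65 10.1 -1.65 6.15
-1.5 -5.3 2.85 0.85
2.15 0.65 7.1 10.9

Output[0,0]: The receptive field on the zero-padded input at this output position is [0 0 0 / 0 4 2.6 / 0 -2.4 2.9]. Elementwise product with the kernel and sum: 0·0.5 + 0·0.5 + 0·-0.5 + 4·2 + 2.6·0.5 + 0·1 + -2.4·0.5 + 2.9·-0.5.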